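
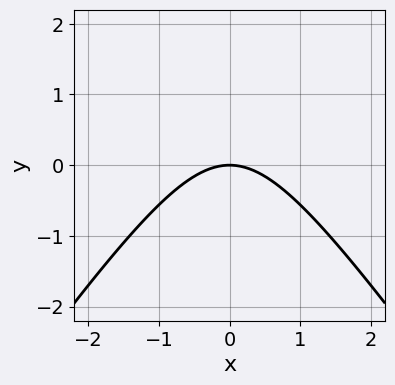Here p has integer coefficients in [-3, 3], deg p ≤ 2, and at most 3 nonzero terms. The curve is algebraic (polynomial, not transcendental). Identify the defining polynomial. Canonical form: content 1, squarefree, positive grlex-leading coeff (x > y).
2*x^2 - y^2 + 3*y

First, deg p = 2. The shape is more complex than any degree-1 curve.
Then, symmetries: mirror symmetry x ↦ −x ⇒ only even powers of x.
Next, from the visible intercepts: one y-axis crossing is at y = 0; it meets the x-axis at x = 0 (among the integer gridlines).
Finally, the integer polynomial consistent with all of this is the stated p.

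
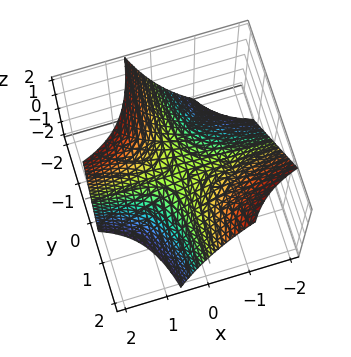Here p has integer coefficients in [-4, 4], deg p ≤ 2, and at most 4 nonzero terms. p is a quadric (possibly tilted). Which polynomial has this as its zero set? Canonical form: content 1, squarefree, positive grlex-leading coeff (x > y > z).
First, degree: no degree-1 surface has this shape, so deg p = 2.
Then, observable constraints: every point of the y-axis in the box is on the surface; one z-axis crossing is at z = 0; every point of the x-axis in the box is on the surface.
Finally, together with the visible shape, these determine p as stated.

4*x*y - x*z + 3*z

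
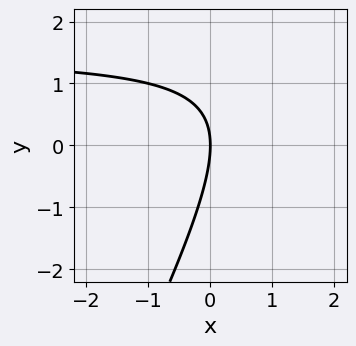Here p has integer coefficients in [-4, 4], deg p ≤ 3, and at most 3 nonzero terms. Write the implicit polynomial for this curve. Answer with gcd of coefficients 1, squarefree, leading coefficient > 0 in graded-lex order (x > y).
2*x*y - y^2 - 3*x

1. deg p = 2.
2. From the visible intercepts: one y-axis crossing is at y = 0; it crosses the x-axis at the gridline x = 0.
3. Putting this together gives p.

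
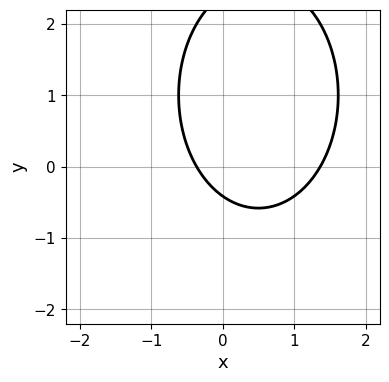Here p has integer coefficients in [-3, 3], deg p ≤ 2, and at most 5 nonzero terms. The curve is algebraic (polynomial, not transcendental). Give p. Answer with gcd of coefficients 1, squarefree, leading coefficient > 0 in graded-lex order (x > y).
2*x^2 + y^2 - 2*x - 2*y - 1

deg p = 2. A generic line meets the curve in up to 2 points.
Matching integer coefficients to the picture gives p.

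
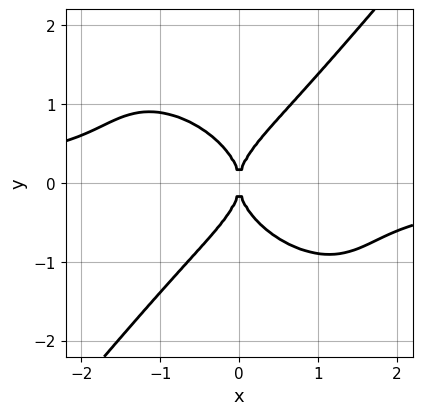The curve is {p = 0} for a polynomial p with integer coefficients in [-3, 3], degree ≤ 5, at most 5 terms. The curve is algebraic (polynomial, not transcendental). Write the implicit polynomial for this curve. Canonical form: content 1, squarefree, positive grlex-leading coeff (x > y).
3*x^3*y + 2*x^2*y^2 - 3*y^4 + 3*x^2

(a) deg p = 4.
(b) From the visible intercepts: it meets the y-axis at y = 0 (among the integer gridlines); one x-axis crossing is at x = 0.
(c) These observations pin down the coefficients.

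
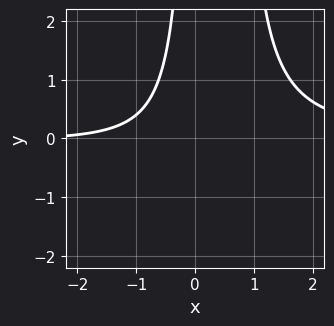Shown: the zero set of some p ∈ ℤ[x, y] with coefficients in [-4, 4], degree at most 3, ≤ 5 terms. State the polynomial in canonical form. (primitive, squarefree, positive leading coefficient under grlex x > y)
1. deg p = 3. The shape is more complex than any degree-2 curve.
2. Against the integer gridlines: no x-intercept at any integer in the box; it misses every integer gridline on the y-axis.
3. Together with the visible shape, these determine p as stated.

3*x^2*y - 2*x*y - x - 3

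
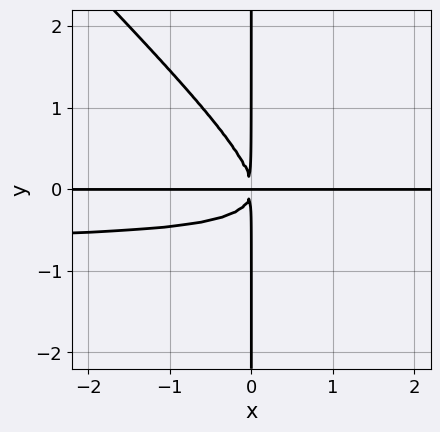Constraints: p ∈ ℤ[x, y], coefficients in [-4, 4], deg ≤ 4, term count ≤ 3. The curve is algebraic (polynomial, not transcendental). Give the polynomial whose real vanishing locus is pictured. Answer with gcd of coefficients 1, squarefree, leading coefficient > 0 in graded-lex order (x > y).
3*x^2*y^2 + 3*x*y^3 + 2*x^2*y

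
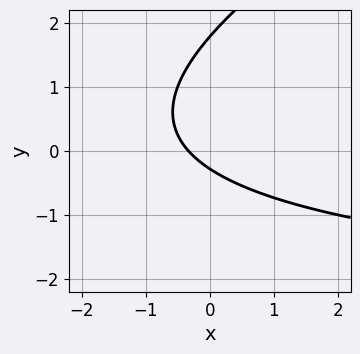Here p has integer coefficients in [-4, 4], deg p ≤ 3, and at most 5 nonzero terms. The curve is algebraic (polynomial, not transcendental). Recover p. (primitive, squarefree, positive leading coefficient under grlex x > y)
Degree: a generic line meets the curve in up to 2 points, so deg p = 2.
Putting this together gives p.

x*y - 2*y^2 + 3*x + 3*y + 1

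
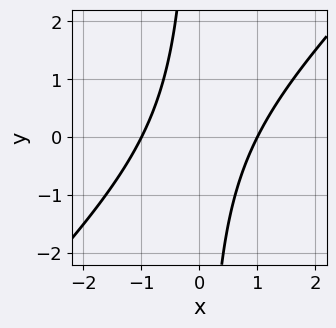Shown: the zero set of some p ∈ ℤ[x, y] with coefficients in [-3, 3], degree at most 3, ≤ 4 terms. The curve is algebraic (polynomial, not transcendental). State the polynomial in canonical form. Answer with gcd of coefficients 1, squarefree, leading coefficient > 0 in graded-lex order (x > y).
x^2 - x*y - 1

First, deg p = 2. No degree-1 curve has this shape.
Then, from the axis intercepts and sections: among the integer gridlines, it crosses the x-axis at x ∈ {-1, 1}; no y-intercept at any integer in the box.
Finally, the integer polynomial consistent with all of this is the stated p.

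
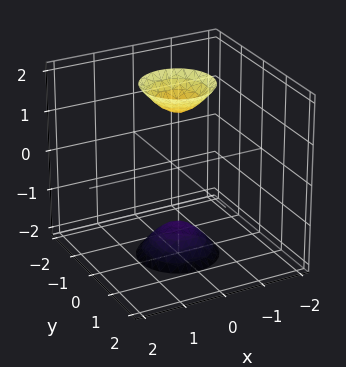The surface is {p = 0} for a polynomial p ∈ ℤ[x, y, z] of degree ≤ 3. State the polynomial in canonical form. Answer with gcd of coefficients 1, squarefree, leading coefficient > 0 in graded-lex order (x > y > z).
I count 2 distinct pieces. Treating them together as one polynomial.
The degree is 2 — two separate bowl-shaped sheets opening away from each other; a quadric.
By symmetry, the z-axis is an axis of rotation, so x and y enter only as x² + y²; the z ↦ −z reflection is a symmetry, so z appears only in even powers.
Checking where it meets the axes: a circular section at z = -2 has radius between 0 and 1; it misses every integer gridline on the x-axis; it misses every integer gridline on the y-axis.
The integer polynomial consistent with all of this is the stated p.

3*x^2 + 3*y^2 - z^2 + 2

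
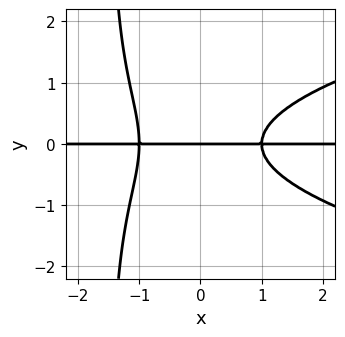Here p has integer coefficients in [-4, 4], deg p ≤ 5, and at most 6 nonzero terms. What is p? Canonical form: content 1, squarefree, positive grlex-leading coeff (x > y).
2*x*y^3 - 2*x^2*y + 3*y^3 + 2*y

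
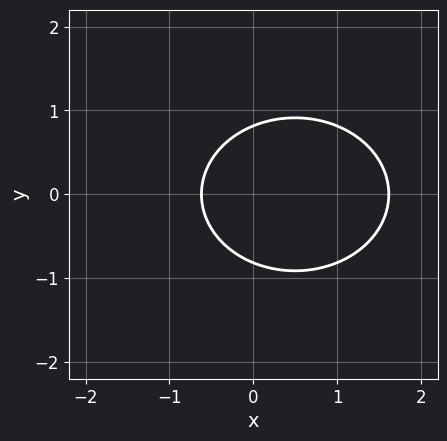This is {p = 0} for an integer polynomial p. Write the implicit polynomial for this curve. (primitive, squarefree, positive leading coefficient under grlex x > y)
2*x^2 + 3*y^2 - 2*x - 2

(a) The degree is 2 — a generic line meets the curve in up to 2 points.
(b) Symmetries: the y ↦ −y reflection is a symmetry, so y appears only in even powers.
(c) These observations pin down the coefficients.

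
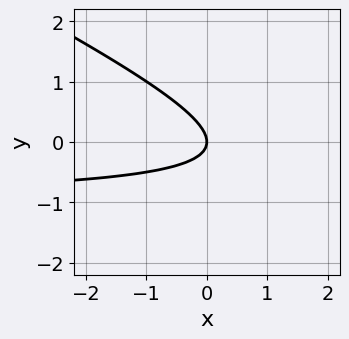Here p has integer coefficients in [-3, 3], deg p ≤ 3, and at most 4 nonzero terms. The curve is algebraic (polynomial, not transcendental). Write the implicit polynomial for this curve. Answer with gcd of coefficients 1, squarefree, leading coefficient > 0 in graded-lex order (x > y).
x*y + 2*y^2 + x

(a) deg p = 2.
(b) Against the integer gridlines: it crosses the x-axis at the gridline x = 0; it meets the y-axis at y = 0 (among the integer gridlines).
(c) The integer polynomial consistent with all of this is the stated p.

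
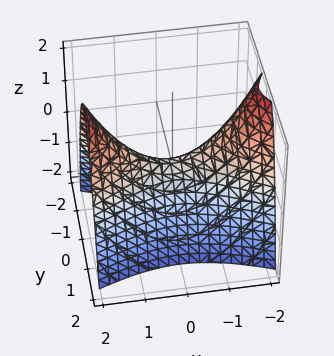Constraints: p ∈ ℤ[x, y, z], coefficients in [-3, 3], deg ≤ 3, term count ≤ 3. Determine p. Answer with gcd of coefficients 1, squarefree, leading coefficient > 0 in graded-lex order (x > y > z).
x^2 - 3*y^2 - 2*z

The degree is 2 — a saddle surface; a quadric.
Symmetries: it's symmetric under y → −y, forcing even powers of y; it's symmetric under x → −x, forcing even powers of x.
From the axis intercepts and sections: one x-axis crossing is at x = 0; it crosses the z-axis at the gridline z = 0; it crosses the y-axis at the gridline y = 0.
Together with the visible shape, these determine p as stated.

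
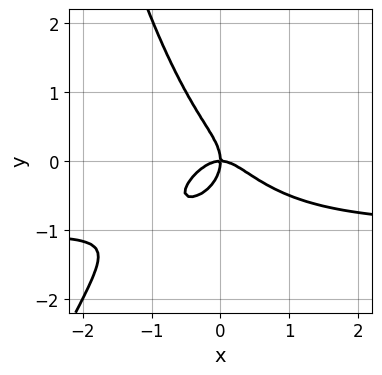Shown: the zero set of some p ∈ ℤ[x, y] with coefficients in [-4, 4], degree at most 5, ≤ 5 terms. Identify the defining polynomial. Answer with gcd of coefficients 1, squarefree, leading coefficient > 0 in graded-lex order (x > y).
First, degree: the shape is more complex than any degree-3 curve, so deg p = 4.
Next, from the visible intercepts: one y-axis crossing is at y = 0; it meets the x-axis at x = 0 (among the integer gridlines).
Finally, the integer polynomial consistent with all of this is the stated p.

3*x^3*y - x^2*y^2 + 3*x^3 + 2*y^3 + 2*x*y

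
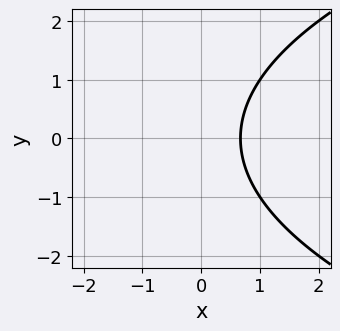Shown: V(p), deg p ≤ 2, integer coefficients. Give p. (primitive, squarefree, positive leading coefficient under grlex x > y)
1. deg p = 2.
2. Symmetries: it's symmetric under y → −y, forcing even powers of y.
3. Reading off the gridlines: the curve avoids every integer y-axis point in the box.
4. Solving for integer coefficients yields p as stated.

y^2 - 3*x + 2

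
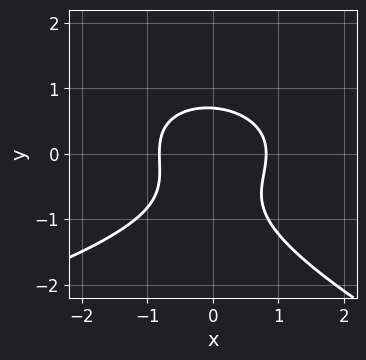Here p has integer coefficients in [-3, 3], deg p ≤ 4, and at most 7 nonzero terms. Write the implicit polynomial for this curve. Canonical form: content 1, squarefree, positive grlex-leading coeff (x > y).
Degree: the shape is more complex than any degree-2 curve, so deg p = 3.
Matching integer coefficients to the picture gives p.

x*y^2 + 3*y^3 + 3*x^2 + 2*y^2 - 2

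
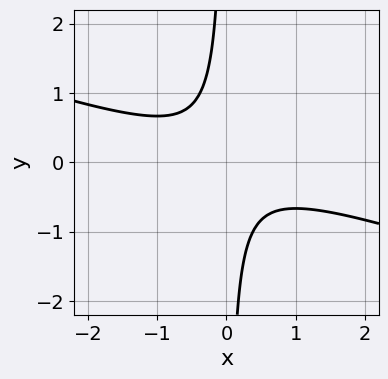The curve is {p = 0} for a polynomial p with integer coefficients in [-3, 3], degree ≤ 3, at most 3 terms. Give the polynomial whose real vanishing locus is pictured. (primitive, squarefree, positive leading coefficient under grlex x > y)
x^2 + 3*x*y + 1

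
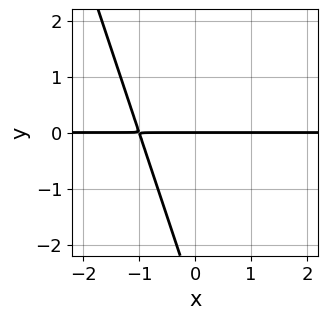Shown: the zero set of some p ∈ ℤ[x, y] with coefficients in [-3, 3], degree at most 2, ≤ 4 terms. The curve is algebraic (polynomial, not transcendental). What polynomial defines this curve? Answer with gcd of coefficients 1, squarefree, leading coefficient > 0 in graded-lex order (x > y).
(a) deg p = 2.
(b) Observable constraints: every point of the x-axis in the box is on the curve; it meets the y-axis at y = 0 (among the integer gridlines).
(c) Fitting integer coefficients to these (and the overall shape) gives p.

3*x*y + y^2 + 3*y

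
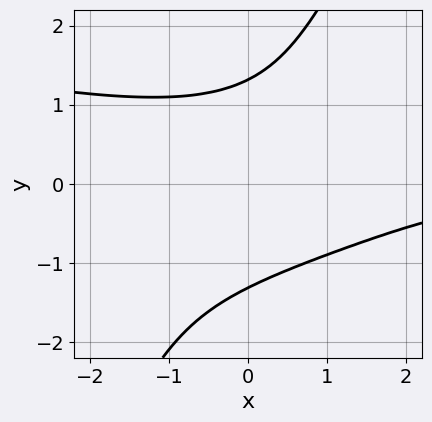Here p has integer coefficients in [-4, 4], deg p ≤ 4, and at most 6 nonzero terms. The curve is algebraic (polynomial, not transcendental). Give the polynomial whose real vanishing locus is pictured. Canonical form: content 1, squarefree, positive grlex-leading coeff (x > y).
2*x*y^3 - y^4 + x^2*y + 3

(a) The degree is 4 — the shape is more complex than any degree-3 curve.
(b) Against the integer gridlines: the curve avoids every integer x-axis point in the box.
(c) Fitting integer coefficients to these (and the overall shape) gives p.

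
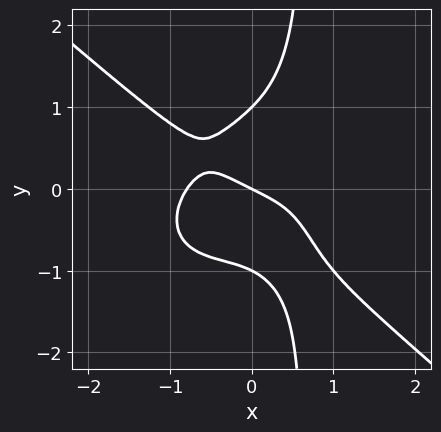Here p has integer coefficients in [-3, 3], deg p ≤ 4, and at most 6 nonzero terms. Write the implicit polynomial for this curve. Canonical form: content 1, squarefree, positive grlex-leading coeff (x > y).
First, deg p = 4.
Then, observable constraints: the y-axis gridline crossings are at y ∈ {-1, 0, 1}; one x-axis crossing is at x = 0.
Finally, matching integer coefficients to the picture gives p.

2*x^4 + 3*x*y^3 - 2*y^3 + x + 2*y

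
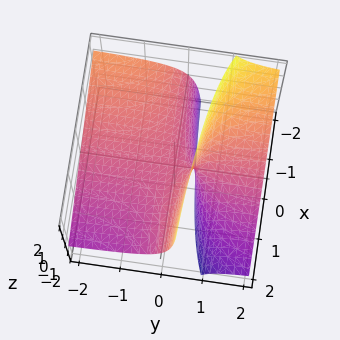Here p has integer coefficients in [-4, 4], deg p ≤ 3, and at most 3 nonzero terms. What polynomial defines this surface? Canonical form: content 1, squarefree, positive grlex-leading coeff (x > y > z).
First, the degree is 2 — no degree-1 surface has this shape.
Then, from the visible intercepts: the visible y-axis segment lies entirely on the surface; one z-axis crossing is at z = 0.
Finally, fitting integer coefficients to these (and the overall shape) gives p. Check: (-2, 0, 0) on the x-axis lies on the surface, and p(-2, 0, 0) = 0. ✓

x*y + 2*y*z - z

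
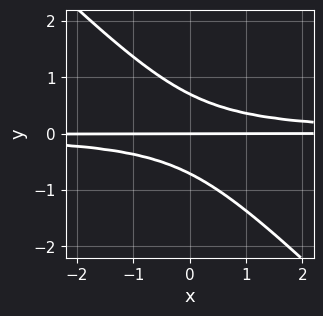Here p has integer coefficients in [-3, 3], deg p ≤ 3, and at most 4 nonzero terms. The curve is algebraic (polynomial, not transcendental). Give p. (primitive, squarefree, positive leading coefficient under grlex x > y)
Degree: the shape is more complex than any degree-2 curve, so deg p = 3.
Reading off the gridlines: every point of the x-axis in the box is on the curve; it meets the y-axis at y = 0 (among the integer gridlines).
The integer polynomial consistent with all of this is the stated p.

2*x*y^2 + 2*y^3 - y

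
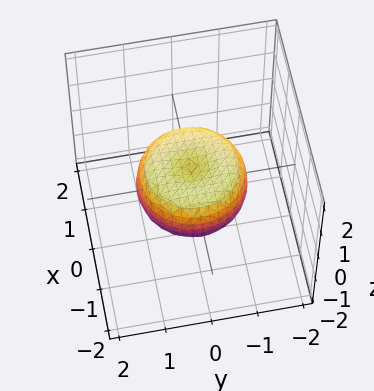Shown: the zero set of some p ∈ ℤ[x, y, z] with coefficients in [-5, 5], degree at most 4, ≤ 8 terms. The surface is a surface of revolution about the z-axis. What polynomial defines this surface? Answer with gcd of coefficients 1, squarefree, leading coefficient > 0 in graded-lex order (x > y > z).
2*x^4 + 4*x^2*y^2 + 2*y^4 - 2*x^2 - 2*y^2 + 3*z^2 - 1

deg p = 4.
By symmetry, every cross-section ⟂ z is a circle, so x, y appear only via x² + y².
From the axis intercepts and sections: a circular section at z = 0 has radius between 1 and 2.
Together with the visible shape, these determine p as stated.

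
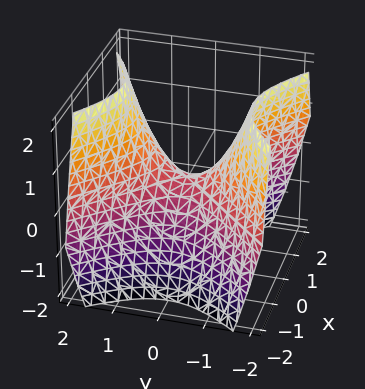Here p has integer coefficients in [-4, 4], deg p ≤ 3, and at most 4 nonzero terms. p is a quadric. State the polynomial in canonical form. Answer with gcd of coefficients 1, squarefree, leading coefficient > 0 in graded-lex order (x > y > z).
x^2 - y^2 + z

(a) The degree is 2 — a saddle surface; a quadric.
(b) Symmetries: it's symmetric under y → −y, forcing even powers of y; mirror symmetry x ↦ −x ⇒ only even powers of x.
(c) Checking where it meets the axes: it crosses the y-axis at the gridline y = 0; one z-axis crossing is at z = 0.
(d) Putting this together gives p.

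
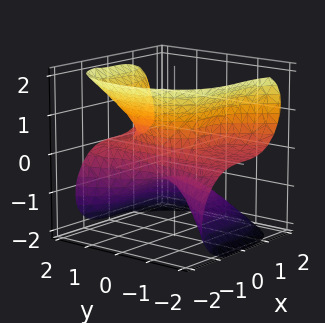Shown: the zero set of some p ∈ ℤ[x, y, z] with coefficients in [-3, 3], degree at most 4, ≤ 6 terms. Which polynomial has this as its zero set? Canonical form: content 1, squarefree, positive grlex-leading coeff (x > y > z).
(a) The degree is 3 — no degree-2 surface has this shape.
(b) Reading off the gridlines: no y-intercept at any integer in the box.
(c) Fitting integer coefficients to these (and the overall shape) gives p.

3*x^3 - 3*y^2*z + 3*z^3 + 1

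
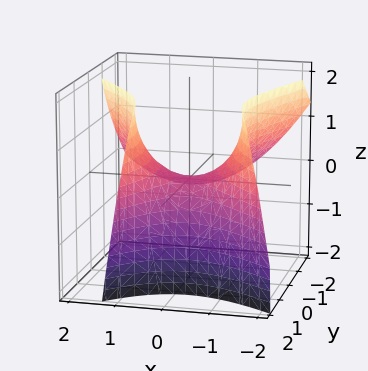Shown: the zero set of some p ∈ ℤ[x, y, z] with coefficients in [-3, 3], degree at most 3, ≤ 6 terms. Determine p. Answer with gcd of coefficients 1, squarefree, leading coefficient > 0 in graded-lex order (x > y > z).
The degree is 2 — the shape is more complex than any degree-1 surface.
Reading off the gridlines: one z-axis crossing is at z = 0; one y-axis crossing is at y = 0; one x-axis crossing is at x = 0.
The integer polynomial consistent with all of this is the stated p.

2*x^2 + x*y - y^2 + 2*y*z - 3*z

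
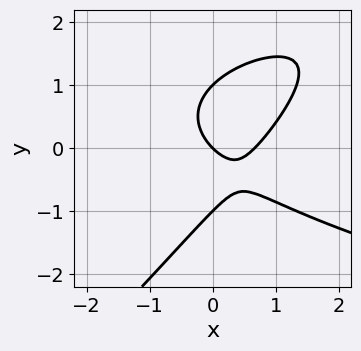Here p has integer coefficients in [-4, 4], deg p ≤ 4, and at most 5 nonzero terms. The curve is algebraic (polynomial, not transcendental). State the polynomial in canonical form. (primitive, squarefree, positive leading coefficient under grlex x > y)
2*x*y^2 - 2*y^3 - 3*x^2 + 2*x + 2*y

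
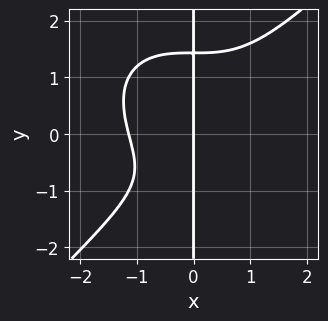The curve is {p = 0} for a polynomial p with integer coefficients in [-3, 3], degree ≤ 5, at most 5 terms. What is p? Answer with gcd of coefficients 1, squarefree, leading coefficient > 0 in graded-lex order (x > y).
1. Degree: a generic line meets the curve in up to 4 points, so deg p = 4.
2. From the visible intercepts: every point of the y-axis in the box is on the curve; it crosses the x-axis at the gridline x = 0.
3. Together with the visible shape, these determine p as stated.

2*x^4 - 2*x*y^3 + 2*x*y + 3*x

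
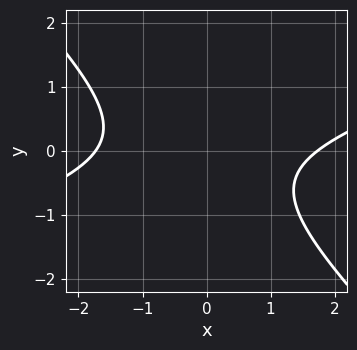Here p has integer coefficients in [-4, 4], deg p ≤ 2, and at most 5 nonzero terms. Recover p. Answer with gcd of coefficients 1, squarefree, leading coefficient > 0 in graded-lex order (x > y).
(a) deg p = 2.
(b) Against the integer gridlines: the curve avoids every integer y-axis point in the box.
(c) Putting this together gives p.

x^2 - 2*x*y - 3*y^2 - y - 3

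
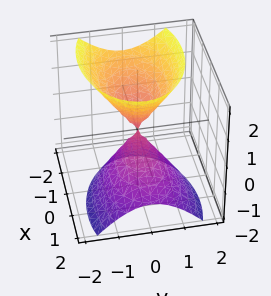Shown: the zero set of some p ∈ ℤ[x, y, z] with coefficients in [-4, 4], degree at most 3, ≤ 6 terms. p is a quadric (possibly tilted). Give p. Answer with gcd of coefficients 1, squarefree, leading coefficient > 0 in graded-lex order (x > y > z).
x^2 + x*z + 2*y^2 - z^2

First, the picture has 2 separate pieces. Treating them together as one polynomial.
Next, the degree is 2 — no degree-1 surface has this shape.
Then, reading off the gridlines: one y-axis crossing is at y = 0; it meets the z-axis at z = 0 (among the integer gridlines); one x-axis crossing is at x = 0.
Finally, assembling these constraints gives the stated polynomial.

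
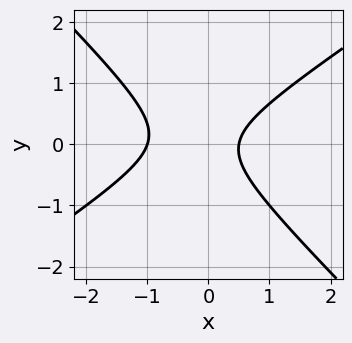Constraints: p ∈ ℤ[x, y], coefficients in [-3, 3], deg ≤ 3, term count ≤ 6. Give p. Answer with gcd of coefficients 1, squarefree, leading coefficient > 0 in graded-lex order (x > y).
2*x^2 - x*y - 3*y^2 + x - 1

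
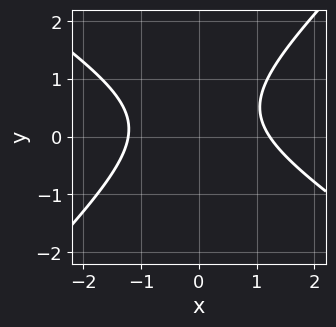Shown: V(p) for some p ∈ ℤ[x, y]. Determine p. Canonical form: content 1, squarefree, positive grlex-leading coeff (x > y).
2*x^2 + x*y - 3*y^2 + 2*y - 3

1. The degree is 2 — a generic line meets the curve in up to 2 points.
2. Checking where it meets the axes: the curve avoids every integer y-axis point in the box.
3. Solving for integer coefficients yields p as stated.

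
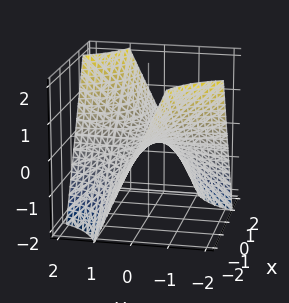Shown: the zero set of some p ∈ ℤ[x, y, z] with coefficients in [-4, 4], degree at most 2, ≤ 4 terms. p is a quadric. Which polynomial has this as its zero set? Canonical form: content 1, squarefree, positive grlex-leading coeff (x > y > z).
x*y - z

Degree: a hyperbolic paraboloid; a quadric, so deg p = 2.
Checking where it meets the axes: every point of the x-axis in the box is on the surface; every point of the y-axis in the box is on the surface; it crosses the z-axis at the gridline z = 0.
Assembling these constraints gives the stated polynomial.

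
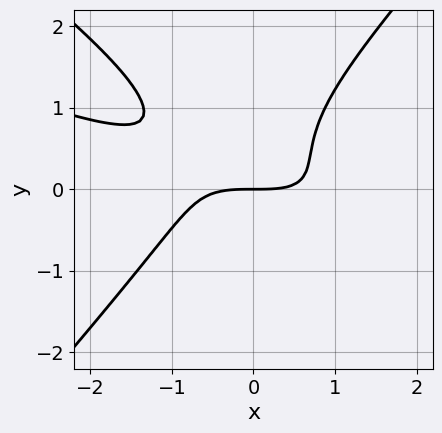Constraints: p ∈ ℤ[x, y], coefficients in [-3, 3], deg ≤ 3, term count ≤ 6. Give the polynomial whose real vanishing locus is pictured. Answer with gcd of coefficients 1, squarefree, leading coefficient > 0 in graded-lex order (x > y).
(a) deg p = 3.
(b) Checking where it meets the axes: it crosses the y-axis at the gridline y = 0; it meets the x-axis at x = 0 (among the integer gridlines).
(c) Together with the visible shape, these determine p as stated.

x^3 + 3*x^2*y - 3*y^3 + 3*y^2 - 3*y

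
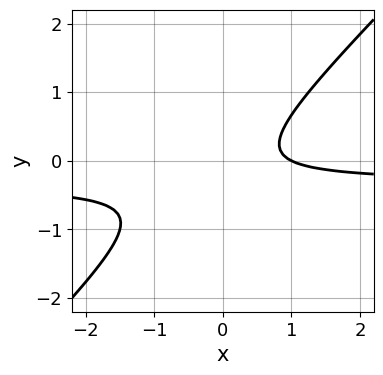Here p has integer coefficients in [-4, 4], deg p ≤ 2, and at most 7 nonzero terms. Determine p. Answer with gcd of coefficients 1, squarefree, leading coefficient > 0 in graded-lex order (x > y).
3*x*y - 3*y^2 + x - y - 1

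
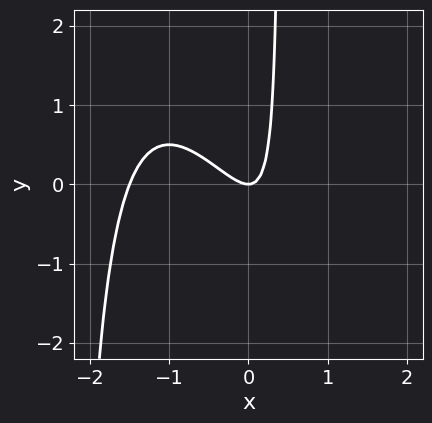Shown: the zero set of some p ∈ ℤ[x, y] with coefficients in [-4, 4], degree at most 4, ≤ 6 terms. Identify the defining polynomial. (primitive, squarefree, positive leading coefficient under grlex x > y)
Degree: a generic line meets the curve in up to 3 points, so deg p = 3.
From the visible intercepts: it meets the y-axis at y = 0 (among the integer gridlines); it crosses the x-axis at the gridline x = 0.
Putting this together gives p.

2*x^3 + x^2*y + 3*x^2 + 2*x*y - y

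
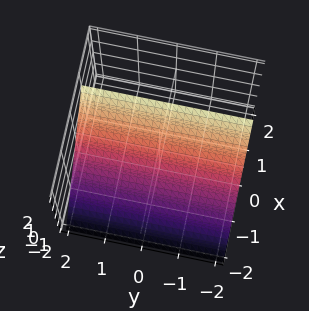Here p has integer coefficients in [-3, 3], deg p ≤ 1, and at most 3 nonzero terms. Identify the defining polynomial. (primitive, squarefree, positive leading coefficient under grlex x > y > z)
3*x - 2*z + 2

(a) deg p = 1. Every cross-section is a straight line — this is a plane.
(b) Observable constraints: one z-axis crossing is at z = 1; it misses every integer gridline on the y-axis.
(c) The integer polynomial consistent with all of this is the stated p.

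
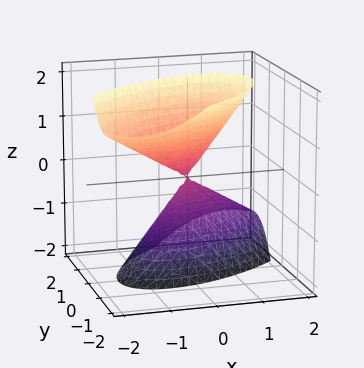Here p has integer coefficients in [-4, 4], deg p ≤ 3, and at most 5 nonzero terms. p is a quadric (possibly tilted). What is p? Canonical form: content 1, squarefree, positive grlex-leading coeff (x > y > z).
(a) The picture has 2 separate pieces. Treating them together as one polynomial.
(b) deg p = 2. A generic line meets the surface in up to 2 points.
(c) Checking where it meets the axes: one y-axis crossing is at y = 0; one z-axis crossing is at z = 0; one x-axis crossing is at x = 0.
(d) Putting this together gives p.

2*x^2 - 3*x*y + 3*y^2 + 2*y*z - z^2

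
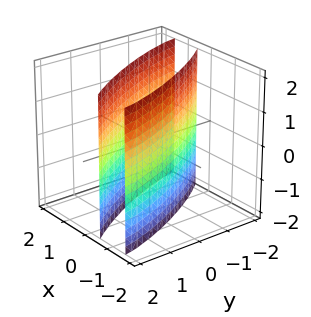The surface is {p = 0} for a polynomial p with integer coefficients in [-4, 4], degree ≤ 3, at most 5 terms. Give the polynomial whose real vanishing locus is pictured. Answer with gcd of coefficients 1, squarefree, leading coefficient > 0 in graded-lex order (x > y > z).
3*x^2 + 3*x*y + y^2 - 2

1. There are 2 components. Treating them together as one polynomial.
2. deg p = 2. The shape is more complex than any degree-1 surface.
3. Observable constraints: no z-intercept at any integer in the box.
4. Together with the visible shape, these determine p as stated.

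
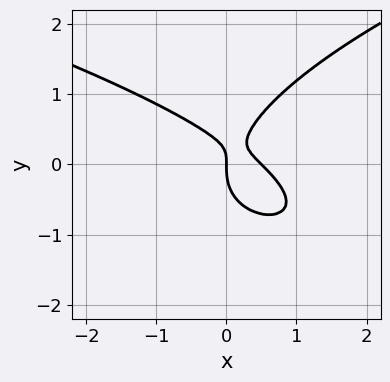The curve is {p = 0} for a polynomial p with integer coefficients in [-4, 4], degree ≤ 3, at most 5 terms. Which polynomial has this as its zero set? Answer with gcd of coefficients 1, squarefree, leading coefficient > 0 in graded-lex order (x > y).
deg p = 3. No degree-2 curve has this shape.
Checking where it meets the axes: it meets the y-axis at y = 0 (among the integer gridlines); it meets the x-axis at x = 0 (among the integer gridlines).
Putting this together gives p.

2*y^3 - 2*x^2 - 2*x*y + x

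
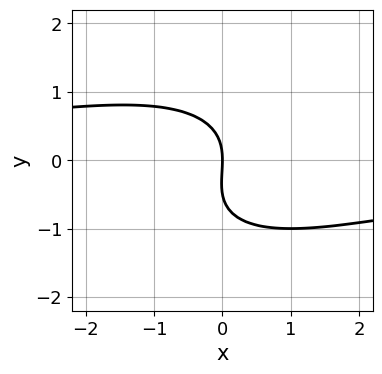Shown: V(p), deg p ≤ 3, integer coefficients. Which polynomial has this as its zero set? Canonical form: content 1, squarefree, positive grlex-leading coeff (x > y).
x^2*y - x*y^2 + 2*y^3 + y^2 + 3*x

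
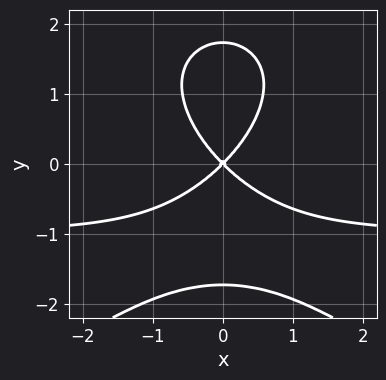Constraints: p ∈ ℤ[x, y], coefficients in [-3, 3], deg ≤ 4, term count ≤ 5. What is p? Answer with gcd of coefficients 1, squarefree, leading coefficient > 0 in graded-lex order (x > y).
(a) Degree: a generic line meets the curve in up to 4 points, so deg p = 4.
(b) Symmetries: mirror symmetry x ↦ −x ⇒ only even powers of x.
(c) Against the integer gridlines: one x-axis crossing is at x = 0; it meets the y-axis at y = 0 (among the integer gridlines).
(d) The integer polynomial consistent with all of this is the stated p.

y^4 + 3*x^2*y + 3*x^2 - 3*y^2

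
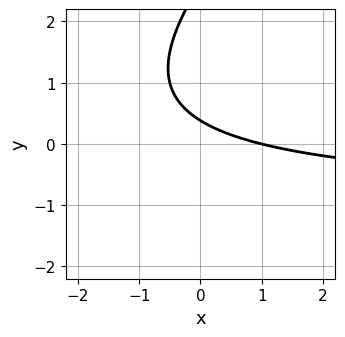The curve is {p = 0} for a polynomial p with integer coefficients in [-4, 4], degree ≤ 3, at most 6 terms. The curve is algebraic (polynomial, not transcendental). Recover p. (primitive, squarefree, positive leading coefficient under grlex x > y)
1. Degree: the shape is more complex than any degree-1 curve, so deg p = 2.
2. Reading off the gridlines: it crosses the x-axis at the gridline x = 1.
3. These observations pin down the coefficients.

x*y - y^2 + x + 3*y - 1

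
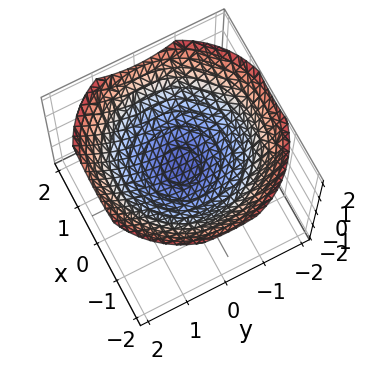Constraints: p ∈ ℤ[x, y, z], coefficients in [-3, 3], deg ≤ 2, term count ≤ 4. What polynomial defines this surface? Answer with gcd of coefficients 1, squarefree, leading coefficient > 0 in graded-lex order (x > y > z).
x^2 + y^2 - 3*z + 1

The degree is 2 — a generic line meets the surface in up to 2 points.
Symmetries: every cross-section ⟂ z is a circle, so x, y appear only via x² + y².
From the visible intercepts: no x-intercept at any integer in the box; a circular section at z = 1 has radius between 1 and 2.
These observations pin down the coefficients.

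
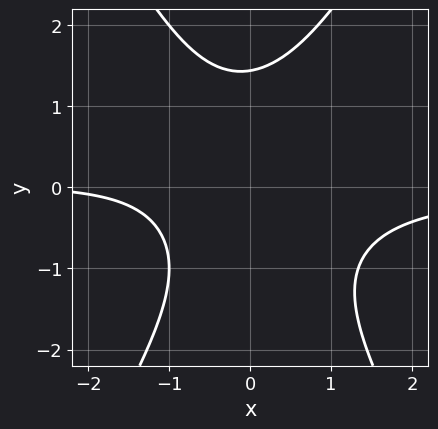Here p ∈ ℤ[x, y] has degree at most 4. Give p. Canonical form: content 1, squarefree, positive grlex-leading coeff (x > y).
The degree is 3 — the shape is more complex than any degree-2 curve.
Against the integer gridlines: the curve avoids every integer x-axis point in the box.
Together with the visible shape, these determine p as stated.

3*x^2*y - y^3 + x + 3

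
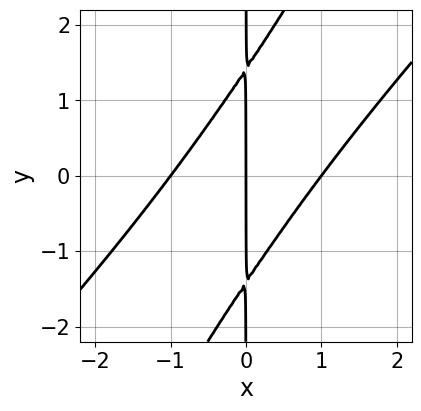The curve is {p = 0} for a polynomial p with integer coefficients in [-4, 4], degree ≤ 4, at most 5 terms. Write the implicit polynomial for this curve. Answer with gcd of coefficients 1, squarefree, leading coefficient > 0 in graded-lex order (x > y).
(a) The degree is 3 — no degree-2 curve has this shape.
(b) Against the integer gridlines: the visible y-axis segment lies entirely on the curve; among the integer gridlines, it crosses the x-axis at x ∈ {-1, 0, 1}.
(c) Assembling these constraints gives the stated polynomial.

2*x^3 - 3*x^2*y + x*y^2 - 2*x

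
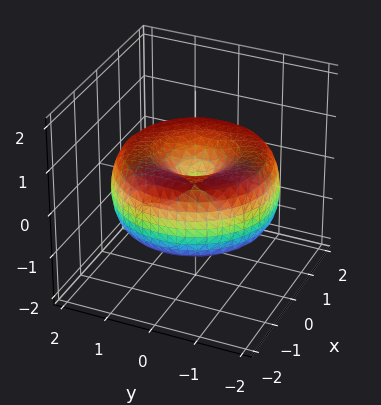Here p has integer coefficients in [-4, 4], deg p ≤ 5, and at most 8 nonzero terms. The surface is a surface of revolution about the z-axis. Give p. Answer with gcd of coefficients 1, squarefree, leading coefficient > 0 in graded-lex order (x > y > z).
x^4 + 2*x^2*y^2 + y^4 - 3*x^2 - 3*y^2 + 3*z^2

Degree: a generic line meets the surface in up to 4 points, so deg p = 4.
Symmetries: rotational symmetry about the z-axis ⇒ p depends on x, y only through x² + y².
From the visible intercepts: a circular section at z = 0 has radius between 1 and 2; it crosses the z-axis at the gridline z = 0.
The integer polynomial consistent with all of this is the stated p.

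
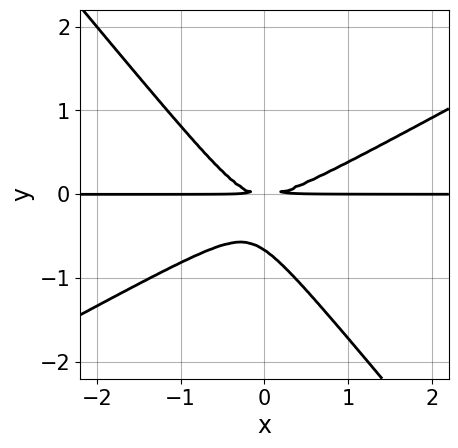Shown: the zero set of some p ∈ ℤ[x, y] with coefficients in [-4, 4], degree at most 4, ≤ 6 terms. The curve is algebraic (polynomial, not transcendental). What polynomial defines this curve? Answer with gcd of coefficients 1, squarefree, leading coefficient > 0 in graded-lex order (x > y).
First, the degree is 3 — a generic line meets the curve in up to 3 points.
Next, from the visible intercepts: the visible x-axis segment lies entirely on the curve.
Finally, together with the visible shape, these determine p as stated.

2*x^2*y - 2*x*y^2 - 3*y^3 - 2*y^2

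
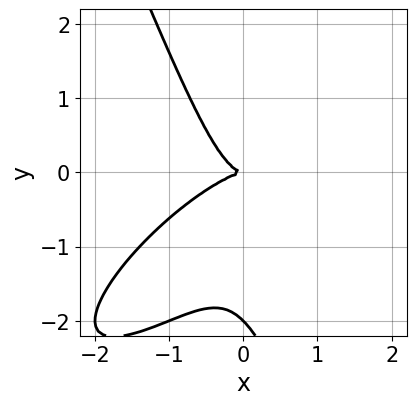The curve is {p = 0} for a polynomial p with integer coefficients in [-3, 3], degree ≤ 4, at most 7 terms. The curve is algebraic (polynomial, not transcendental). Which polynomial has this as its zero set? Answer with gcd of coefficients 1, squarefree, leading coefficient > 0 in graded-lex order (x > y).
2*x^3 - 3*x^2*y + x*y^2 + y^3 + 2*y^2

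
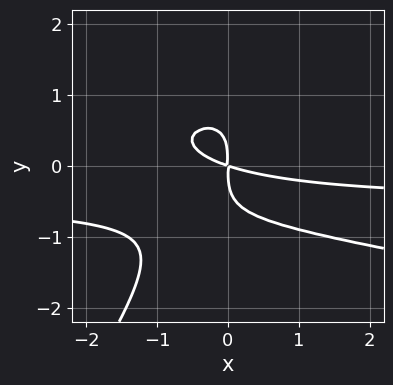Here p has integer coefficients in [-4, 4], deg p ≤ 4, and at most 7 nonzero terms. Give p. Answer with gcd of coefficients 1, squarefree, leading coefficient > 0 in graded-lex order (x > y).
3*x*y^3 - 2*y^4 - 2*x^2*y - x^2 - 3*x*y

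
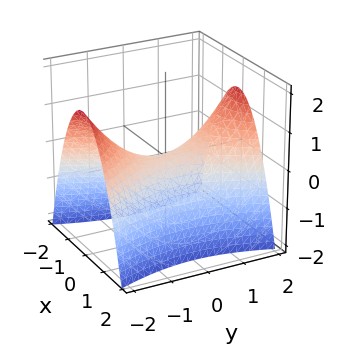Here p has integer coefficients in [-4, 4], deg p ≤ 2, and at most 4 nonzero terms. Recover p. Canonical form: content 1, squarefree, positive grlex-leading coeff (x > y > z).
1. Degree: a hyperbolic paraboloid; a quadric, so deg p = 2.
2. Symmetries: it's symmetric under y → −y, forcing even powers of y; the x ↦ −x reflection is a symmetry, so x appears only in even powers.
3. From the axis intercepts and sections: it crosses the y-axis at the gridline y = 0; it meets the z-axis at z = 0 (among the integer gridlines); one x-axis crossing is at x = 0.
4. Matching integer coefficients to the picture gives p.

3*x^2 - y^2 + 3*z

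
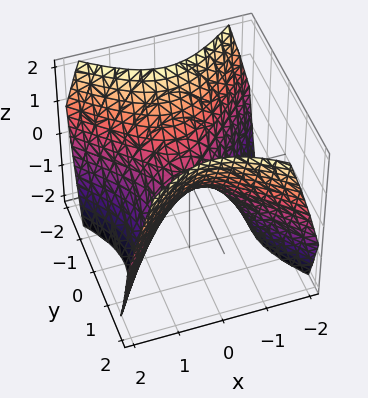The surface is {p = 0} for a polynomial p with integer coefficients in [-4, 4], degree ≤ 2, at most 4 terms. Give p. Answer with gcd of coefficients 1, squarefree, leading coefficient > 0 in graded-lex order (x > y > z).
x^2 - y^2 + z

1. The degree is 2 — a saddle surface; a quadric.
2. Symmetries: mirror symmetry x ↦ −x ⇒ only even powers of x; the y ↦ −y reflection is a symmetry, so y appears only in even powers.
3. Against the integer gridlines: one x-axis crossing is at x = 0; one y-axis crossing is at y = 0; it meets the z-axis at z = 0 (among the integer gridlines).
4. The integer polynomial consistent with all of this is the stated p.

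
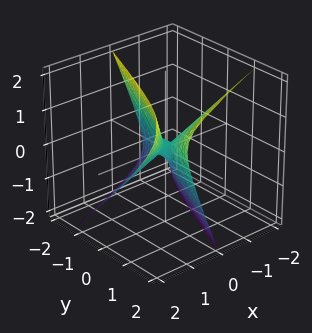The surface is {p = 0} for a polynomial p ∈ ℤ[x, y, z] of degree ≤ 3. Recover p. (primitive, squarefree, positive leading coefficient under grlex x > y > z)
x^2 - 3*x*y + 2*x*z + y^2 - z^2

First, degree: a generic line meets the surface in up to 2 points, so deg p = 2.
Then, reading off the gridlines: one x-axis crossing is at x = 0; one y-axis crossing is at y = 0; one z-axis crossing is at z = 0.
Finally, these observations pin down the coefficients.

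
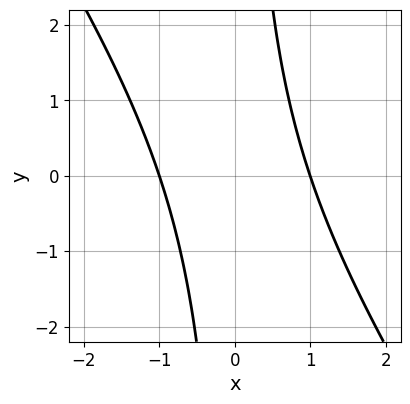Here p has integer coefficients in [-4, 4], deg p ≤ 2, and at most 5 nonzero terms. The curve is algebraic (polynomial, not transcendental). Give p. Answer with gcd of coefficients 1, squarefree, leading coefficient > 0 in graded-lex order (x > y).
1. Degree: a generic line meets the curve in up to 2 points, so deg p = 2.
2. From the visible intercepts: among the integer gridlines, it crosses the x-axis at x ∈ {-1, 1}; the curve avoids every integer y-axis point in the box.
3. The integer polynomial consistent with all of this is the stated p.

3*x^2 + 2*x*y - 3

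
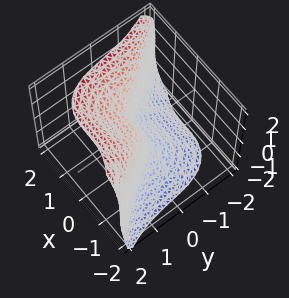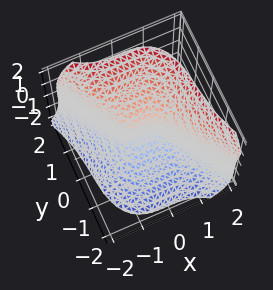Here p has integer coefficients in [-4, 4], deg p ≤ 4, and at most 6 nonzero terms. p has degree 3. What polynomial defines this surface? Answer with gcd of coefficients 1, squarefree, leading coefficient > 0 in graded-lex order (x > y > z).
2*x^3 + y^3 - z^3 + 2*y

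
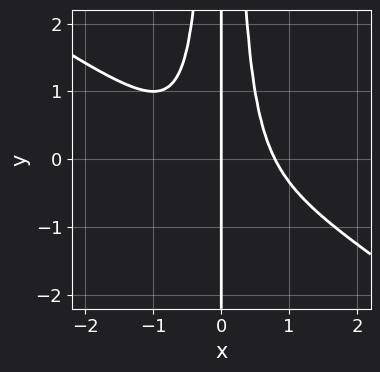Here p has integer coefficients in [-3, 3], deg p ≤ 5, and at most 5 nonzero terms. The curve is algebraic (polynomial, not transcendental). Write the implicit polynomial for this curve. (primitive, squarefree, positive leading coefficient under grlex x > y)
2*x^4 + 3*x^3*y - x

The degree is 4 — the shape is more complex than any degree-3 curve.
Against the integer gridlines: it meets the x-axis at x = 0 (among the integer gridlines); the visible y-axis segment lies entirely on the curve.
Putting this together gives p.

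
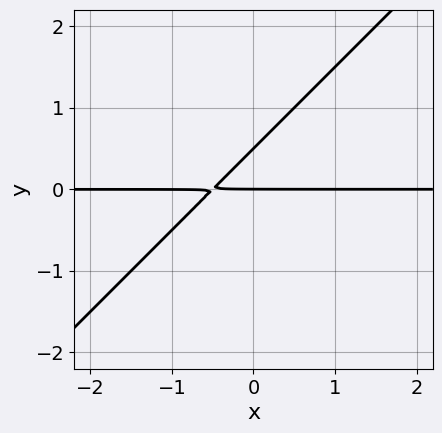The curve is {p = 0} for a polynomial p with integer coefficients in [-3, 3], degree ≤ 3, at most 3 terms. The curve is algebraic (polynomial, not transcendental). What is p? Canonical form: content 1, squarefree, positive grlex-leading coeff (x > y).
deg p = 2. No degree-1 curve has this shape.
From the visible intercepts: the visible x-axis segment lies entirely on the curve; one y-axis crossing is at y = 0.
Solving for integer coefficients yields p as stated.

2*x*y - 2*y^2 + y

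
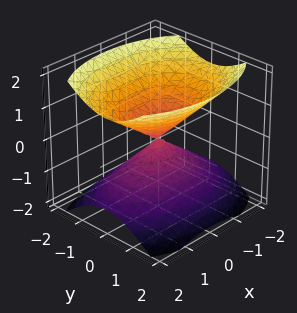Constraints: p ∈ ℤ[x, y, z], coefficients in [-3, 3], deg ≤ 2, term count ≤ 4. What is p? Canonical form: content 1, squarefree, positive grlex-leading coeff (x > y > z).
x^2 + 2*y^2 - 2*z^2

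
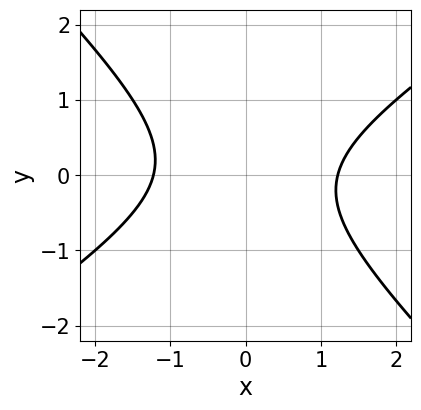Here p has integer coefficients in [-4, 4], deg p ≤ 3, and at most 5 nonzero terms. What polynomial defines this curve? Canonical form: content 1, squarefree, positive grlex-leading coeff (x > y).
2*x^2 - x*y - 3*y^2 - 3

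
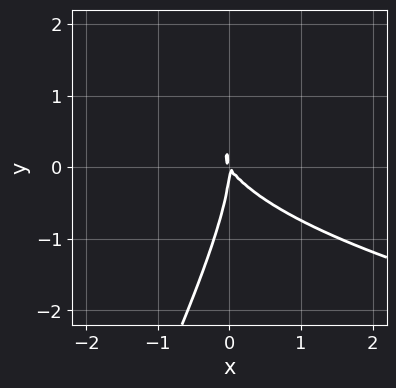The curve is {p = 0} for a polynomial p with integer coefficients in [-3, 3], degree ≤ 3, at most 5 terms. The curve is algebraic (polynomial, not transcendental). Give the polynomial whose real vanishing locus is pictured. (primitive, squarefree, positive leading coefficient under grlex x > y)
First, the degree is 3 — no degree-2 curve has this shape.
Then, reading off the gridlines: one x-axis crossing is at x = 0; it crosses the y-axis at the gridline y = 0.
Finally, these observations pin down the coefficients.

2*x*y^2 - y^3 - 3*x^2 - 2*x*y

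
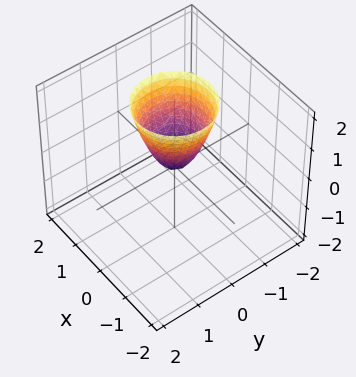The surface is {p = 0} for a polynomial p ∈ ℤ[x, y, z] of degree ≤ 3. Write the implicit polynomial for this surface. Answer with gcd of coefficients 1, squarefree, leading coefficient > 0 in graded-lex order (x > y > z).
(a) Degree: a single bowl opening along one axis; a quadric, so deg p = 2.
(b) Symmetries: rotational symmetry about the z-axis ⇒ p depends on x, y only through x² + y².
(c) From the visible intercepts: a circular section at z = 1 has radius between 0 and 1; it crosses the x-axis at the gridline x = 0; it crosses the z-axis at the gridline z = 0.
(d) Together with the visible shape, these determine p as stated.

2*x^2 + 2*y^2 - z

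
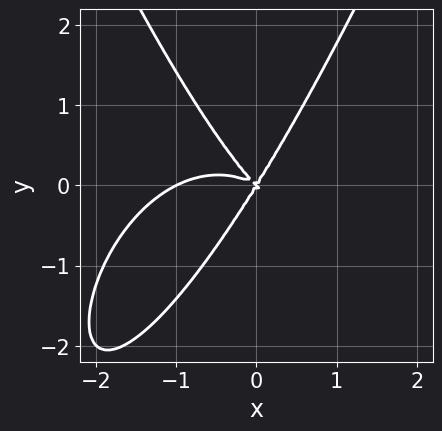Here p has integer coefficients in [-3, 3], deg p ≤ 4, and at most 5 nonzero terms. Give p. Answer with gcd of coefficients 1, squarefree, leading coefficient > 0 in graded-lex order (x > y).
x^4 + x^3 + 2*x^2*y - y^3

Degree: a generic line meets the curve in up to 4 points, so deg p = 4.
Against the integer gridlines: the x-axis gridline crossings are at x ∈ {-1, 0}; it crosses the y-axis at the gridline y = 0.
Fitting integer coefficients to these (and the overall shape) gives p.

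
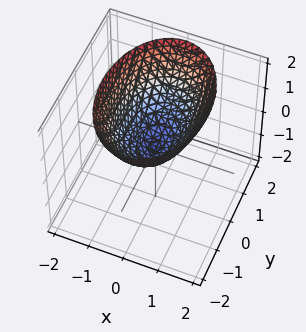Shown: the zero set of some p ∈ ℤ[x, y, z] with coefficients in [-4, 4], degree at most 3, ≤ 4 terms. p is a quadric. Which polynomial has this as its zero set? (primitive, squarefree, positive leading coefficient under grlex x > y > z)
2*x^2 + y^2 - 2*z

1. deg p = 2. A single bowl opening along one axis; a quadric.
2. Symmetries: it's symmetric under x → −x, forcing even powers of x; it's symmetric under y → −y, forcing even powers of y.
3. From the visible intercepts: one x-axis crossing is at x = 0; one y-axis crossing is at y = 0; it crosses the z-axis at the gridline z = 0.
4. Solving for integer coefficients yields p as stated.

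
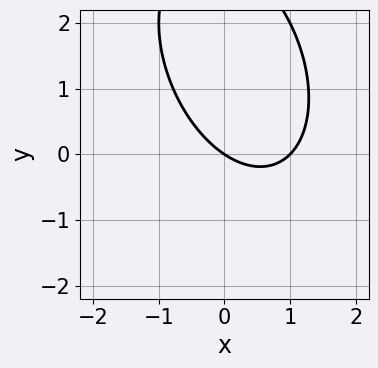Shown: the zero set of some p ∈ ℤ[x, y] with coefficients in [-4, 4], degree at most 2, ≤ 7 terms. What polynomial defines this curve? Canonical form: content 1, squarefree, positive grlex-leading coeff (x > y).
First, degree: no degree-1 curve has this shape, so deg p = 2.
Then, from the axis intercepts and sections: the x-axis gridline crossings are at x ∈ {0, 1}; it meets the y-axis at y = 0 (among the integer gridlines).
Finally, solving for integer coefficients yields p as stated.

2*x^2 + x*y + y^2 - 2*x - 3*y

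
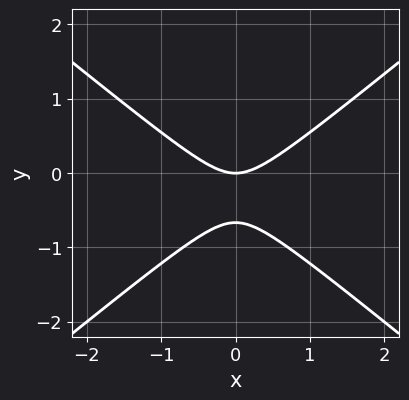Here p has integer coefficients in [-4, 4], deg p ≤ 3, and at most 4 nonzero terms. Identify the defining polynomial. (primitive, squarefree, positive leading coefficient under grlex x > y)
First, degree: no degree-1 curve has this shape, so deg p = 2.
Next, symmetries: it's symmetric under x → −x, forcing even powers of x.
Then, against the integer gridlines: it crosses the y-axis at the gridline y = 0; it crosses the x-axis at the gridline x = 0.
Finally, fitting integer coefficients to these (and the overall shape) gives p.

2*x^2 - 3*y^2 - 2*y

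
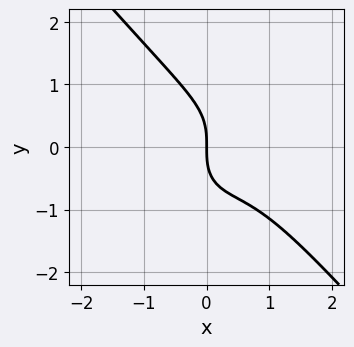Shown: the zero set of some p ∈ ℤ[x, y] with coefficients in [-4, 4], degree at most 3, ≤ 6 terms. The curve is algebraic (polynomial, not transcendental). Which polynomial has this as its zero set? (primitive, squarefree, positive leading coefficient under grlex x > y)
3*x^3 + 2*y^3 - 3*x^2 + 3*x

deg p = 3.
From the axis intercepts and sections: it meets the y-axis at y = 0 (among the integer gridlines); one x-axis crossing is at x = 0.
Putting this together gives p.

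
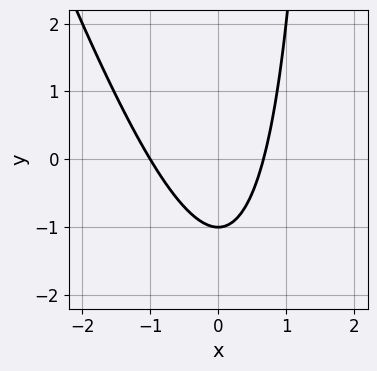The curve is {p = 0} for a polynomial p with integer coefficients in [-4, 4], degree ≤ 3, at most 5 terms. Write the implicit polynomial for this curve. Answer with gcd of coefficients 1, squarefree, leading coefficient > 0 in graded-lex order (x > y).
1. Degree: a generic line meets the curve in up to 2 points, so deg p = 2.
2. Reading off the gridlines: it meets the x-axis at x = -1 (among the integer gridlines); it meets the y-axis at y = -1 (among the integer gridlines).
3. The integer polynomial consistent with all of this is the stated p.

3*x^2 + x*y + x - 2*y - 2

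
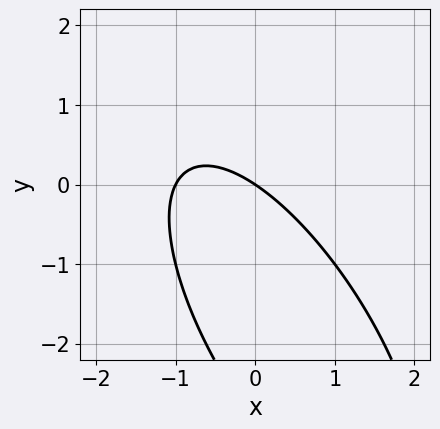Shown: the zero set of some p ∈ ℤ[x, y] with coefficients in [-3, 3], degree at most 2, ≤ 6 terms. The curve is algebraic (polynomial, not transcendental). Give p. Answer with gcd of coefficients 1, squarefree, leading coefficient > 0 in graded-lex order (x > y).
1. deg p = 2.
2. Against the integer gridlines: among the integer gridlines, it crosses the x-axis at x ∈ {-1, 0}; one y-axis crossing is at y = 0.
3. These observations pin down the coefficients.

2*x^2 + 2*x*y + y^2 + 2*x + 3*y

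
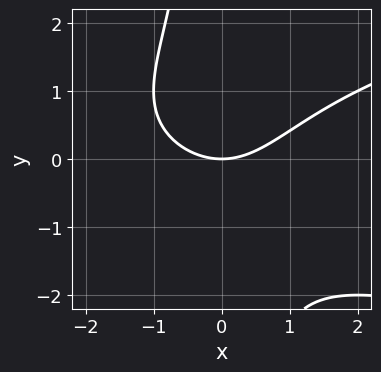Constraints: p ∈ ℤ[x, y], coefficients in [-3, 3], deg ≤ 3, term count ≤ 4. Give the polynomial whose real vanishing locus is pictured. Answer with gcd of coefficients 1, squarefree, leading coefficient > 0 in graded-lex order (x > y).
First, the degree is 3 — no degree-2 curve has this shape.
Then, from the axis intercepts and sections: it crosses the x-axis at the gridline x = 0; it meets the y-axis at y = 0 (among the integer gridlines).
Finally, these observations pin down the coefficients.

x*y^2 - x^2 + 2*y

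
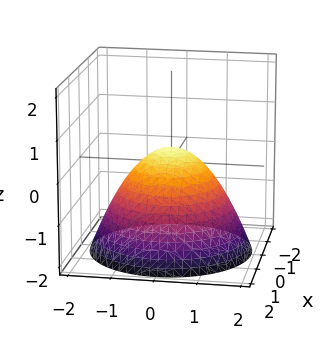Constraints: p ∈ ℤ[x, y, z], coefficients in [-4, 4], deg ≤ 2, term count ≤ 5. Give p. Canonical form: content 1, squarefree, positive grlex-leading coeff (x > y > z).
2*x^2 + 2*y^2 + 3*z - 1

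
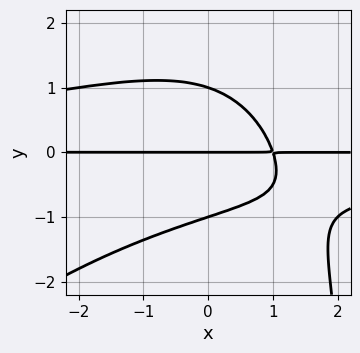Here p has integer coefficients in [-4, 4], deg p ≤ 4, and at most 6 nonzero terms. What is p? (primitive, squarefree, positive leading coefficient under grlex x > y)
deg p = 4. The shape is more complex than any degree-3 curve.
Against the integer gridlines: among the integer gridlines, it crosses the y-axis at y ∈ {-1, 0, 1}; the visible x-axis segment lies entirely on the curve.
Assembling these constraints gives the stated polynomial.

x^2*y^2 - x*y^3 + 3*y^3 + 3*x*y - 3*y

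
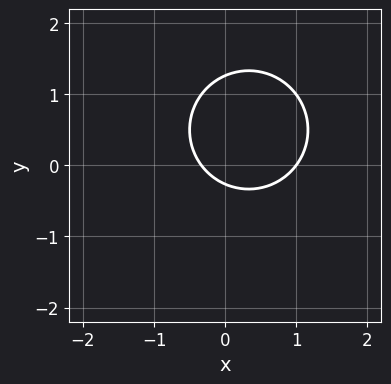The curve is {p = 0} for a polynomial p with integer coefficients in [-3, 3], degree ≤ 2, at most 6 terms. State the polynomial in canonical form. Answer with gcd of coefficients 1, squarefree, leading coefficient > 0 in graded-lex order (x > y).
3*x^2 + 3*y^2 - 2*x - 3*y - 1

Degree: no degree-1 curve has this shape, so deg p = 2.
Against the integer gridlines: it meets the x-axis at x = 1 (among the integer gridlines).
Solving for integer coefficients yields p as stated.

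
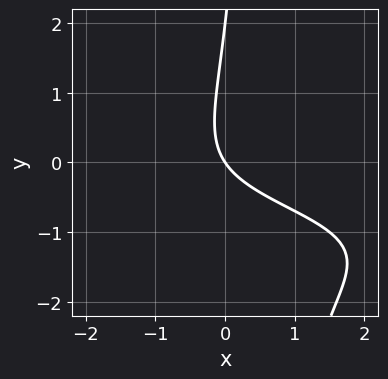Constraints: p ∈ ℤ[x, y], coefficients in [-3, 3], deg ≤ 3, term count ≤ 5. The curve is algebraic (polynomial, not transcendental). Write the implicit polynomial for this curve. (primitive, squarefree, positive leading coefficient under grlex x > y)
deg p = 3. The shape is more complex than any degree-2 curve.
From the visible intercepts: it crosses the x-axis at the gridline x = 0; among the integer gridlines, it crosses the y-axis at y ∈ {0, 2}.
Assembling these constraints gives the stated polynomial.

2*x*y^2 + 3*x*y - y^2 + 3*x + 2*y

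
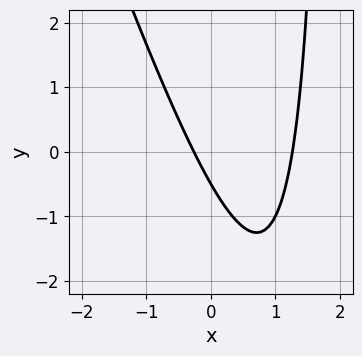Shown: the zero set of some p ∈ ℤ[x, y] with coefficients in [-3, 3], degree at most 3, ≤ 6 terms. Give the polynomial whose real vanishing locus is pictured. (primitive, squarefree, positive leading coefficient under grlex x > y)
First, the degree is 2 — the shape is more complex than any degree-1 curve.
Finally, the integer polynomial consistent with all of this is the stated p.

3*x^2 + x*y - 3*x - 2*y - 1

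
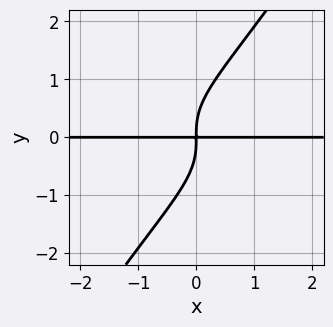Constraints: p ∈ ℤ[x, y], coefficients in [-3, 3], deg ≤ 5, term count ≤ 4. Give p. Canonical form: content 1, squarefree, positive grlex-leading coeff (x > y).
First, the degree is 4 — the shape is more complex than any degree-3 curve.
Then, against the integer gridlines: every point of the x-axis in the box is on the curve.
Finally, assembling these constraints gives the stated polynomial.

3*x*y^3 - 2*y^4 + 3*x*y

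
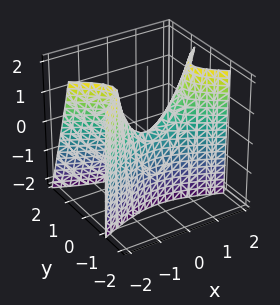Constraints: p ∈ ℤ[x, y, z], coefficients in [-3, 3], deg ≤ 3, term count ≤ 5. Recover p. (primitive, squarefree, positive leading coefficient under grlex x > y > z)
x^2 - 3*y^2 - y*z - z

deg p = 2. The shape is more complex than any degree-1 surface.
Checking where it meets the axes: it crosses the y-axis at the gridline y = 0; one x-axis crossing is at x = 0; it meets the z-axis at z = 0 (among the integer gridlines).
These observations pin down the coefficients.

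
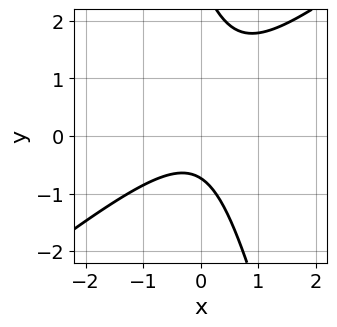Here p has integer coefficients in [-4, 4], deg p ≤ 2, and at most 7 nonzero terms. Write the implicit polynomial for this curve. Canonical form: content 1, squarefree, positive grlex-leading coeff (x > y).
deg p = 2.
Observable constraints: no x-intercept at any integer in the box.
Fitting integer coefficients to these (and the overall shape) gives p.

3*x^2 - 3*x*y - y^2 + 2*y + 2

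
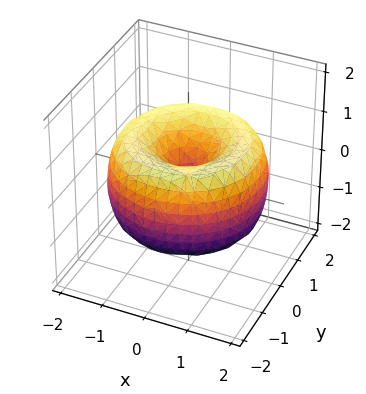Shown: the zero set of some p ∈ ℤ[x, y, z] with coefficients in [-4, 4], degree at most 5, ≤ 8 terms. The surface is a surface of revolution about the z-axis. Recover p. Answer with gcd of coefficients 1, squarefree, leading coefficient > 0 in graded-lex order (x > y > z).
x^4 + 2*x^2*y^2 + y^4 - 3*x^2 - 3*y^2 + 2*z^2

1. Degree: the shape is more complex than any degree-3 surface, so deg p = 4.
2. Symmetries: rotational symmetry about the z-axis ⇒ p depends on x, y only through x² + y².
3. Checking where it meets the axes: it crosses the x-axis at the gridline x = 0; it crosses the z-axis at the gridline z = 0; a circular section at z = 0 has radius between 1 and 2.
4. These observations pin down the coefficients.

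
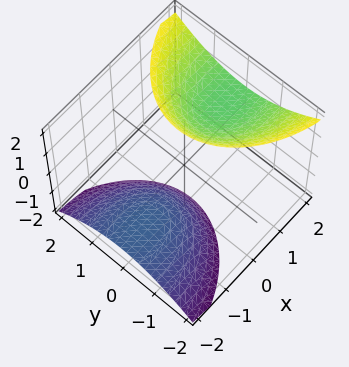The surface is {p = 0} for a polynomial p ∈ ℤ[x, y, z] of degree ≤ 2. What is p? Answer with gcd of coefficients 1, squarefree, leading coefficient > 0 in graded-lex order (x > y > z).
x^2 - 3*x*z + 2*y^2 - z^2 + 3

1. I count 2 distinct pieces.
2. deg p = 2.
3. Checking where it meets the axes: it misses every integer gridline on the x-axis; it misses every integer gridline on the y-axis.
4. Matching integer coefficients to the picture gives p.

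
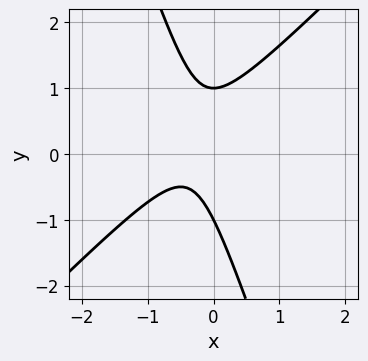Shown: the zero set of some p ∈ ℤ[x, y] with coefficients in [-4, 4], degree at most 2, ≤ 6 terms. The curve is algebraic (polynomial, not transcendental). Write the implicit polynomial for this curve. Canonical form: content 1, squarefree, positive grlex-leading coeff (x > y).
3*x^2 - 2*x*y - y^2 + 2*x + 1

1. deg p = 2.
2. Against the integer gridlines: it misses every integer gridline on the x-axis; the y-axis gridline crossings are at y ∈ {-1, 1}.
3. These observations pin down the coefficients.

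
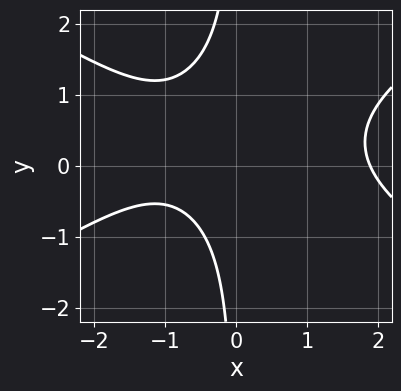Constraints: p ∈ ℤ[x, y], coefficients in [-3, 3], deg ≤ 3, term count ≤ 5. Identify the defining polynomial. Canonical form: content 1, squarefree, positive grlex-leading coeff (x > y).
deg p = 3. No degree-2 curve has this shape.
Reading off the gridlines: it misses every integer gridline on the y-axis.
Fitting integer coefficients to these (and the overall shape) gives p.

x^3 - 3*x*y^2 + 2*x*y - 2*x - 3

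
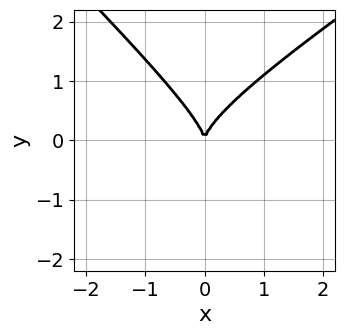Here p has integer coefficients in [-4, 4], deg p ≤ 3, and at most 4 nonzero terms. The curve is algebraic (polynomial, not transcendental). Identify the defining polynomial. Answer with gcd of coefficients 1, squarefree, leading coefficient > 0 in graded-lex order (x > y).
First, deg p = 3. The shape is more complex than any degree-2 curve.
Next, against the integer gridlines: one x-axis crossing is at x = 0; it crosses the y-axis at the gridline y = 0.
Finally, these observations pin down the coefficients.

2*x^2*y - x*y^2 - 3*y^3 + 3*x^2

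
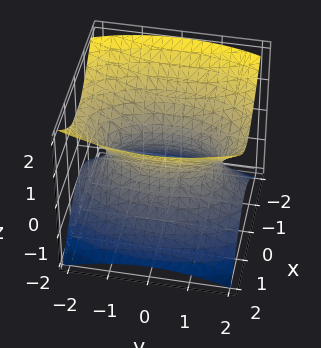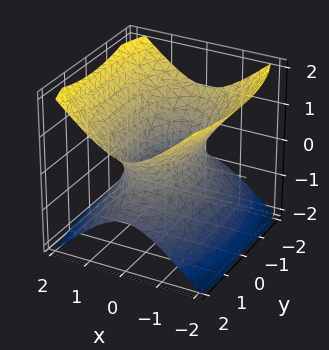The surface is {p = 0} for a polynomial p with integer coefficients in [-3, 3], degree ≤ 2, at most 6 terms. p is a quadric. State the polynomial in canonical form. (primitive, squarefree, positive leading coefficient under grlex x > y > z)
3*x^2 + y^2 - 3*z^2 - 2

1. deg p = 2. An hourglass — one-sheet hyperboloid; a quadric.
2. Symmetries: the y ↦ −y reflection is a symmetry, so y appears only in even powers; the x ↦ −x reflection is a symmetry, so x appears only in even powers; it's symmetric under z → −z, forcing even powers of z.
3. Against the integer gridlines: it misses every integer gridline on the z-axis.
4. Solving for integer coefficients yields p as stated.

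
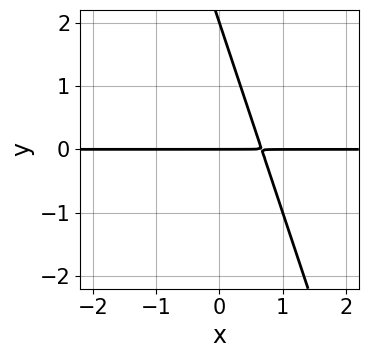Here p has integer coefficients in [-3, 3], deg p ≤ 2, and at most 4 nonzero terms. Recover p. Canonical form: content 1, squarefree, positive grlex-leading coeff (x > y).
3*x*y + y^2 - 2*y

First, degree: no degree-1 curve has this shape, so deg p = 2.
Next, from the visible intercepts: every point of the x-axis in the box is on the curve; the y-axis gridline crossings are at y ∈ {0, 2}.
Finally, solving for integer coefficients yields p as stated.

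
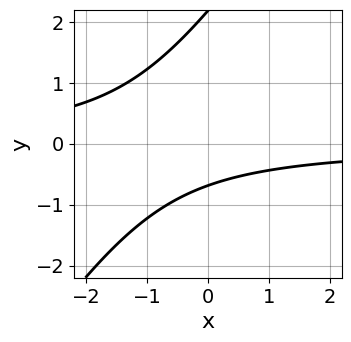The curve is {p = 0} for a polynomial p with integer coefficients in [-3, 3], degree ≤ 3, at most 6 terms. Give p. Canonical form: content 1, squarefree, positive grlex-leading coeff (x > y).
(a) Degree: the shape is more complex than any degree-1 curve, so deg p = 2.
(b) From the visible intercepts: no x-intercept at any integer in the box.
(c) The integer polynomial consistent with all of this is the stated p.

3*x*y - 2*y^2 + 3*y + 3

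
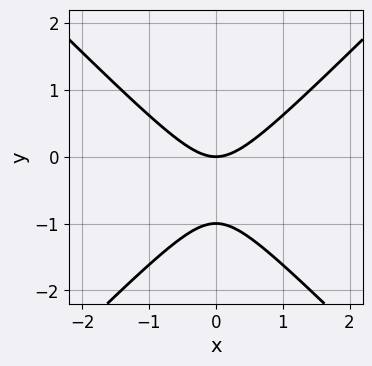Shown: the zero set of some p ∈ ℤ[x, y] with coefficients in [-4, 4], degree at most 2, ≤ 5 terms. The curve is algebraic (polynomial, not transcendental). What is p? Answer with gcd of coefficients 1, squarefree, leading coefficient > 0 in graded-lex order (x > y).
x^2 - y^2 - y

First, deg p = 2. A generic line meets the curve in up to 2 points.
Next, symmetries: it's symmetric under x → −x, forcing even powers of x.
Then, checking where it meets the axes: it meets the x-axis at x = 0 (among the integer gridlines); the y-axis gridline crossings are at y ∈ {-1, 0}.
Finally, fitting integer coefficients to these (and the overall shape) gives p.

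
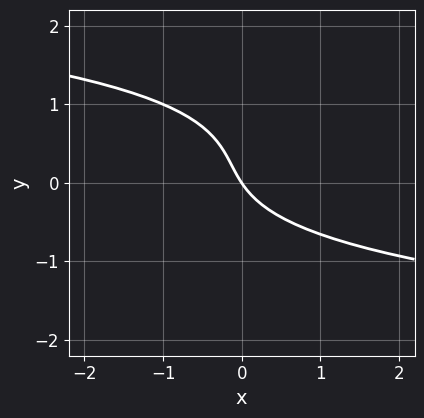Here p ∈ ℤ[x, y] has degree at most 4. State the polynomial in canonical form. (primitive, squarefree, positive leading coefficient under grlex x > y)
Degree: a generic line meets the curve in up to 3 points, so deg p = 3.
From the axis intercepts and sections: it meets the y-axis at y = 0 (among the integer gridlines); it meets the x-axis at x = 0 (among the integer gridlines).
Together with the visible shape, these determine p as stated.

3*y^3 - 2*y^2 + 3*x + 2*y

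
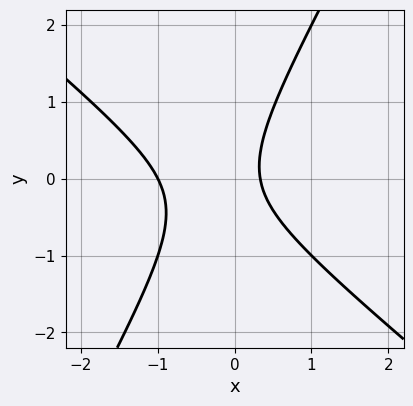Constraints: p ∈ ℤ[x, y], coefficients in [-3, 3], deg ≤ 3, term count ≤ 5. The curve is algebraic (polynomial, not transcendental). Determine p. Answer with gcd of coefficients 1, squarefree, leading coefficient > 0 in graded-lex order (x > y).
First, deg p = 2.
Then, from the visible intercepts: it misses every integer gridline on the y-axis; one x-axis crossing is at x = -1.
Finally, solving for integer coefficients yields p as stated.

3*x^2 + 2*x*y - 2*y^2 + 2*x - 1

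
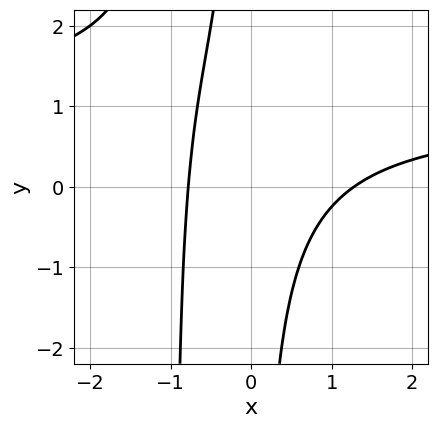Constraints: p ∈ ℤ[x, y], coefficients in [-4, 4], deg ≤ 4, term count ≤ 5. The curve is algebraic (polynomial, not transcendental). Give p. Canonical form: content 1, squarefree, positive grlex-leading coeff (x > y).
Degree: no degree-2 curve has this shape, so deg p = 3.
Reading off the gridlines: no y-intercept at any integer in the box.
These observations pin down the coefficients.

2*x^2*y - 2*x^2 + 2*x*y + x + 2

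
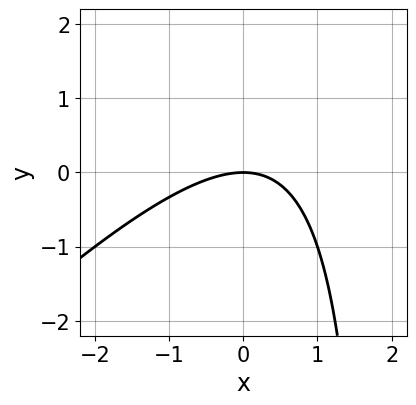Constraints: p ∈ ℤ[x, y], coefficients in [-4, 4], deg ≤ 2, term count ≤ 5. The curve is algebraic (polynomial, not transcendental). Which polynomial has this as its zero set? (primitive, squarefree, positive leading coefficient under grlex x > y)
First, the degree is 2 — the shape is more complex than any degree-1 curve.
Then, reading off the gridlines: it meets the x-axis at x = 0 (among the integer gridlines); it meets the y-axis at y = 0 (among the integer gridlines).
Finally, fitting integer coefficients to these (and the overall shape) gives p.

x^2 - x*y + 2*y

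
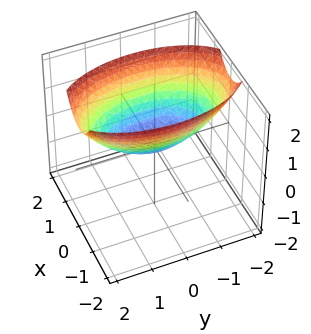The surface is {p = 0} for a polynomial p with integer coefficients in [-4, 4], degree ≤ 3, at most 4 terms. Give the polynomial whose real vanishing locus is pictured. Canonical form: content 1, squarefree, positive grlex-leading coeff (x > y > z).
First, degree: a single bowl opening along one axis; a quadric, so deg p = 2.
Then, symmetries: it's symmetric under y → −y, forcing even powers of y; mirror symmetry x ↦ −x ⇒ only even powers of x.
Then, checking where it meets the axes: one z-axis crossing is at z = 0; it crosses the y-axis at the gridline y = 0; it crosses the x-axis at the gridline x = 0.
Finally, matching integer coefficients to the picture gives p.

3*x^2 + y^2 - 3*z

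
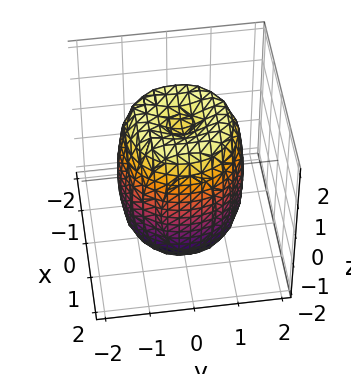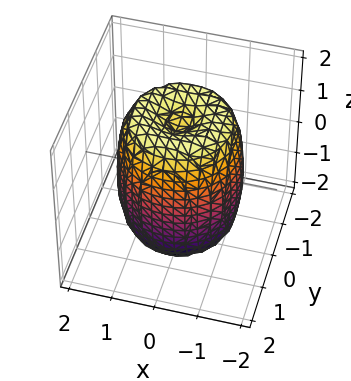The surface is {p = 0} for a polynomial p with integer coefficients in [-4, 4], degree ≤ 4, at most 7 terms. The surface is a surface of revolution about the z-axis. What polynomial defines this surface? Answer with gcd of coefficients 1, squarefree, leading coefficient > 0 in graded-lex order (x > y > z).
The degree is 4 — the shape is more complex than any degree-3 surface.
Symmetry: the surface is invariant under rotation about z: p = q(x² + y², z).
Reading off the gridlines: a circular section at z = 0 has radius between 1 and 2.
These observations pin down the coefficients.

2*x^4 + 4*x^2*y^2 + 2*y^4 - 3*x^2 - 3*y^2 + z^2 - 2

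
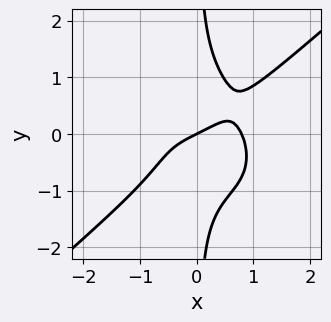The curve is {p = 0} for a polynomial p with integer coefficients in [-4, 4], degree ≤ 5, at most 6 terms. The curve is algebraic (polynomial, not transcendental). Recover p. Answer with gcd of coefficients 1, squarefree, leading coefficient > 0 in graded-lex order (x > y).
2*x^4 - 3*x*y^3 - x^2*y - x + 2*y

First, deg p = 4. No degree-3 curve has this shape.
Next, from the axis intercepts and sections: it meets the y-axis at y = 0 (among the integer gridlines); it meets the x-axis at x = 0 (among the integer gridlines).
Finally, together with the visible shape, these determine p as stated.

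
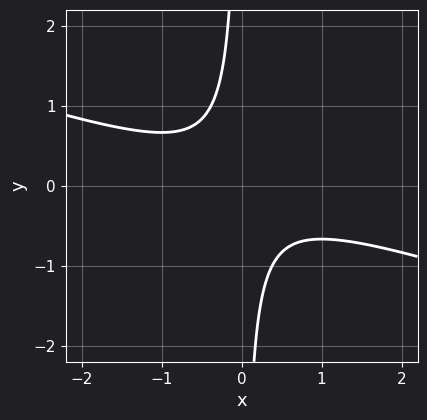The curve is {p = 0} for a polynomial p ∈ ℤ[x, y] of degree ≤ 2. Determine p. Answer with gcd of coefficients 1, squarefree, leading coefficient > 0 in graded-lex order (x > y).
(a) Degree: no degree-1 curve has this shape, so deg p = 2.
(b) Observable constraints: the curve avoids every integer y-axis point in the box; the curve avoids every integer x-axis point in the box.
(c) Putting this together gives p.

x^2 + 3*x*y + 1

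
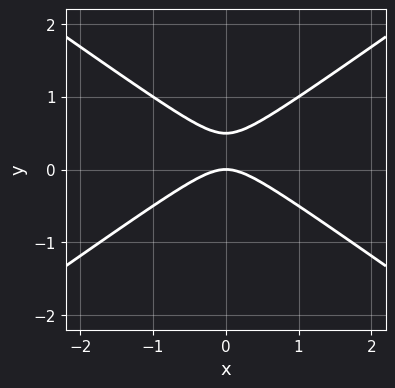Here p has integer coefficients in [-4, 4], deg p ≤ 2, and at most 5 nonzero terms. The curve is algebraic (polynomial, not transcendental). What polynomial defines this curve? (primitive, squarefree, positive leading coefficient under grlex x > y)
1. Degree: a generic line meets the curve in up to 2 points, so deg p = 2.
2. Symmetries: the x ↦ −x reflection is a symmetry, so x appears only in even powers.
3. From the visible intercepts: it meets the x-axis at x = 0 (among the integer gridlines); it meets the y-axis at y = 0 (among the integer gridlines).
4. The integer polynomial consistent with all of this is the stated p.

x^2 - 2*y^2 + y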